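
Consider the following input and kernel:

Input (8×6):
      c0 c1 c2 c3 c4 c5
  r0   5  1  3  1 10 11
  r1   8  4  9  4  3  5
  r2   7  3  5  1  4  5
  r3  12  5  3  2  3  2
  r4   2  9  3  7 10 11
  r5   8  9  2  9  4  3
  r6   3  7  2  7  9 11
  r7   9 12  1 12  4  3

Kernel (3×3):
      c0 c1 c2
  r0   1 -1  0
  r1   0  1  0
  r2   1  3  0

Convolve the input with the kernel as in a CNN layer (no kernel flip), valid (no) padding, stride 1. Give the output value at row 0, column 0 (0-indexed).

The receptive field on the input at this output position is [5 1 3 / 8 4 9 / 7 3 5]. Elementwise product with the kernel and sum: 5·1 + 1·-1 + 4·1 + 7·1 + 3·3.

24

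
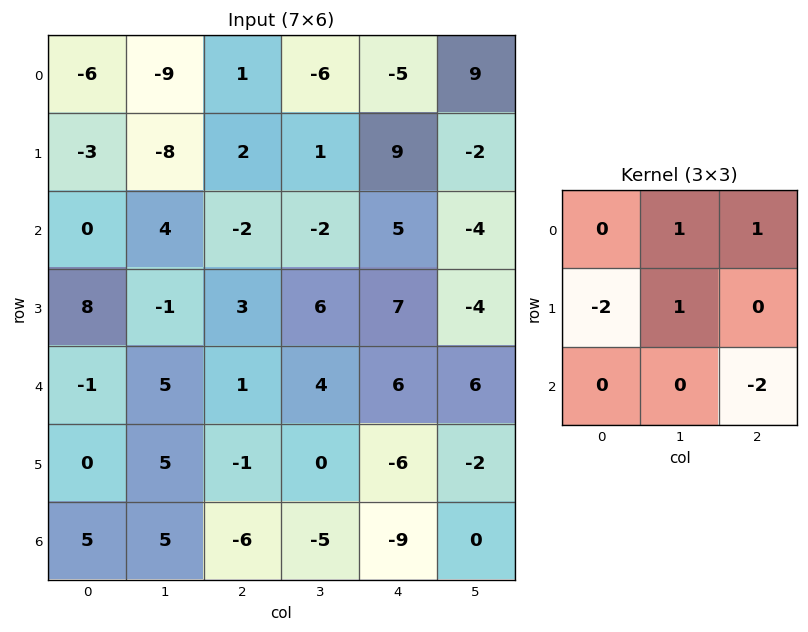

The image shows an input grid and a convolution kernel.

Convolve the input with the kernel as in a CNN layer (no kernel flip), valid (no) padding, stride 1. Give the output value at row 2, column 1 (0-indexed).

The receptive field on the input at this output position is [4 -2 -2 / -1 3 6 / 5 1 4]. Elementwise product with the kernel and sum: -2·1 + -2·1 + -1·-2 + 3·1 + 4·-2.

-7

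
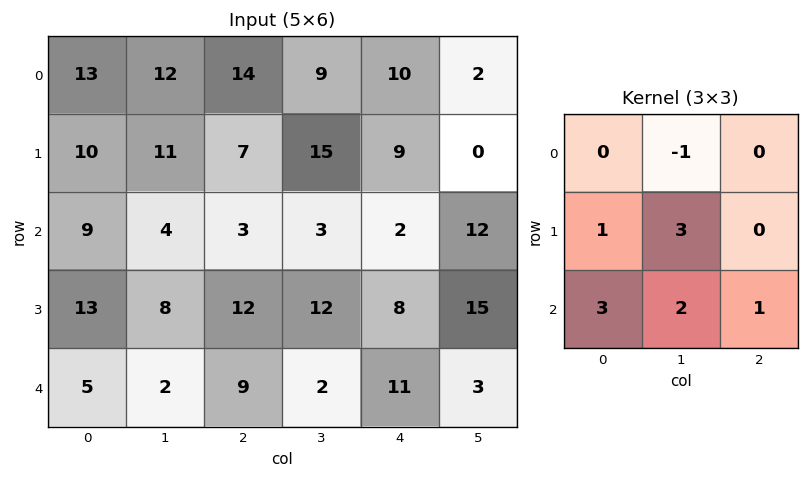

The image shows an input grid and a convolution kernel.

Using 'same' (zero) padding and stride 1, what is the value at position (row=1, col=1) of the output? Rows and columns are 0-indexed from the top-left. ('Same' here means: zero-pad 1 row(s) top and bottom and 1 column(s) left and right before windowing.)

69

The receptive field on the zero-padded input at this output position is [13 12 14 / 10 11 7 / 9 4 3]. Elementwise product with the kernel and sum: 12·-1 + 10·1 + 11·3 + 9·3 + 4·2 + 3·1.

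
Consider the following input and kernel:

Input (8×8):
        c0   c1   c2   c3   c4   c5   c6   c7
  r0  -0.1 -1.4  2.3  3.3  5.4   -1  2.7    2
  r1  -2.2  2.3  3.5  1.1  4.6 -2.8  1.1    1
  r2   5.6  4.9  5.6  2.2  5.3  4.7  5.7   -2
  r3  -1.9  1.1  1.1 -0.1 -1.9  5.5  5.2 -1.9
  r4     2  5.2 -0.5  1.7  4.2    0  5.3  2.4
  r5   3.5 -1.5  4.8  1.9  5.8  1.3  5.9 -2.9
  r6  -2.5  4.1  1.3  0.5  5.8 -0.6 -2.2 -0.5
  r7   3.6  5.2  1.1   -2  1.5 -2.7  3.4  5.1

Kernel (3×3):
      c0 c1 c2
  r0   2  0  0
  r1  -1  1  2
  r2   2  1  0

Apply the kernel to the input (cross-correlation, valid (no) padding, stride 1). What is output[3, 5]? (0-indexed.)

The receptive field on the input at this output position is [5.5 5.2 -1.9 / 0 5.3 2.4 / 1.3 5.9 -2.9]. Elementwise product with the kernel and sum: 5.5·2 + 0·-1 + 5.3·1 + 2.4·2 + 1.3·2 + 5.9·1.

29.6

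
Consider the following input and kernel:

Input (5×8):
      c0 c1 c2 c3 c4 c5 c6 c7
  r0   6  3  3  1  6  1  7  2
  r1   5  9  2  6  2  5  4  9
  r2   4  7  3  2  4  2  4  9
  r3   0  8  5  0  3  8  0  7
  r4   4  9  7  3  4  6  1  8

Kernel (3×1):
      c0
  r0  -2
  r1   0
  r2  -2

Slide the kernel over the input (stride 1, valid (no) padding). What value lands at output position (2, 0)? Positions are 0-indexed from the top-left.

-16

The receptive field on the input at this output position is [4 / 0 / 4]. Elementwise product with the kernel and sum: 4·-2 + 4·-2.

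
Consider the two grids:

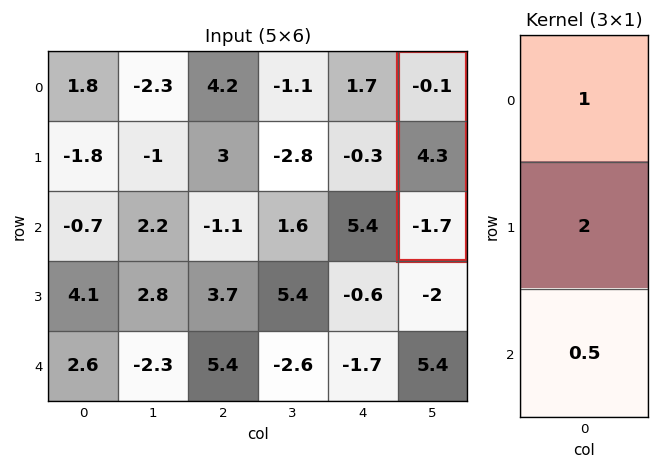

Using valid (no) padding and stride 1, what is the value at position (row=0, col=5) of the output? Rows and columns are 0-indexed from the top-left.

7.65

The receptive field on the input at this output position is [-0.1 / 4.3 / -1.7]. Elementwise product with the kernel and sum: -0.1·1 + 4.3·2 + -1.7·0.5.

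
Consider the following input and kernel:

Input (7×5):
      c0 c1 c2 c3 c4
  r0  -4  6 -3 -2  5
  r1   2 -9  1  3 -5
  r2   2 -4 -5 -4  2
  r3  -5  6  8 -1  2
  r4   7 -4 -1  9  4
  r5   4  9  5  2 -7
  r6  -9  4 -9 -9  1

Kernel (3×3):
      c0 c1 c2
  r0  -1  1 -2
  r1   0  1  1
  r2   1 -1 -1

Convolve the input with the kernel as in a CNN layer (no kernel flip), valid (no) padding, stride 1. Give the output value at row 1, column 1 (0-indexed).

-6

The receptive field on the input at this output position is [-9 1 3 / -4 -5 -4 / 6 8 -1]. Elementwise product with the kernel and sum: -9·-1 + 1·1 + 3·-2 + -5·1 + -4·1 + 6·1 + 8·-1 + -1·-1.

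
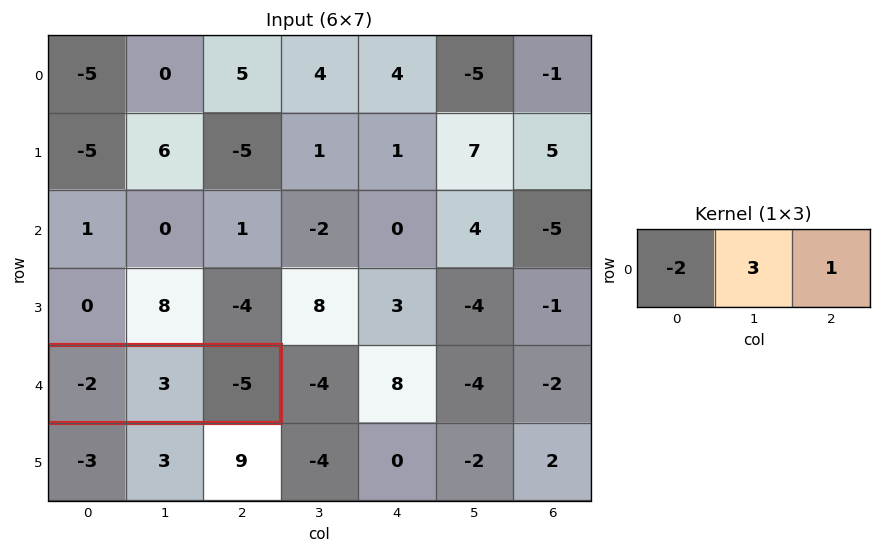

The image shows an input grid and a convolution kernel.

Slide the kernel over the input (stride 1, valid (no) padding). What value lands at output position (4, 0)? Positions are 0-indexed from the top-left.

The receptive field on the input at this output position is [-2 3 -5]. Elementwise product with the kernel and sum: -2·-2 + 3·3 + -5·1.

8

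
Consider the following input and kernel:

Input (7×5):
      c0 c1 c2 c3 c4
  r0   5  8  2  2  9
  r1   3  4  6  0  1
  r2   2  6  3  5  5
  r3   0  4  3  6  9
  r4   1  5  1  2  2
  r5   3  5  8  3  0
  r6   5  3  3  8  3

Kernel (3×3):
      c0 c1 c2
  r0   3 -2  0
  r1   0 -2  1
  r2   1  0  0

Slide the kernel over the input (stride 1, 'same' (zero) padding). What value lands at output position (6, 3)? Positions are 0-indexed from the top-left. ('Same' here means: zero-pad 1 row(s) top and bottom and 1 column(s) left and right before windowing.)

The receptive field on the zero-padded input at this output position is [8 3 0 / 3 8 3 / 0 0 0]. Elementwise product with the kernel and sum: 8·3 + 3·-2 + 8·-2 + 3·1 + 0·1.

5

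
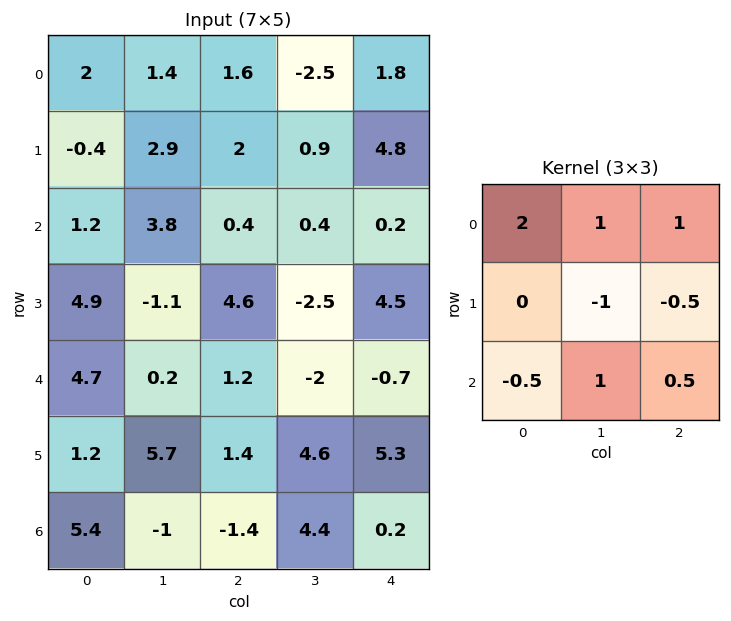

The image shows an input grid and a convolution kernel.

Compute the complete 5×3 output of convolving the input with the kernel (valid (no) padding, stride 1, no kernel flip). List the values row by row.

6.5 -1.85 -0.5
-1.15 12 6.65
3.85 5.15 -1.3
18.3 0.55 20.1
-0 -2.8 -2.35

Output[0,0]: The receptive field on the input at this output position is [2 1.4 1.6 / -0.4 2.9 2 / 1.2 3.8 0.4]. Elementwise product with the kernel and sum: 2·2 + 1.4·1 + 1.6·1 + 2.9·-1 + 2·-0.5 + 1.2·-0.5 + 3.8·1 + 0.4·0.5.
Output[0,1]: The receptive field on the input at this output position is [1.4 1.6 -2.5 / 2.9 2 0.9 / 3.8 0.4 0.4]. Elementwise product with the kernel and sum: 1.4·2 + 1.6·1 + -2.5·1 + 2·-1 + 0.9·-0.5 + 3.8·-0.5 + 0.4·1 + 0.4·0.5.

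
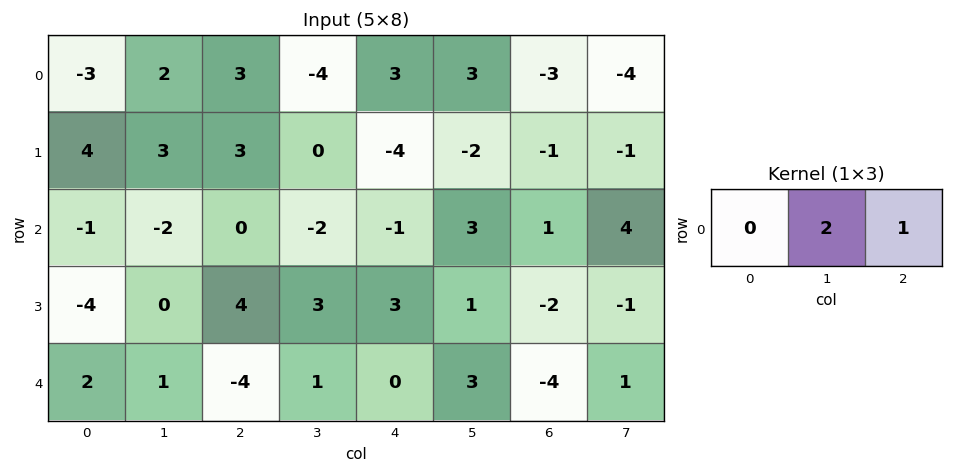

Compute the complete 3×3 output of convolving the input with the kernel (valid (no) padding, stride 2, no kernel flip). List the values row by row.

Output[0,0]: The receptive field on the input at this output position is [-3 2 3]. Elementwise product with the kernel and sum: 2·2 + 3·1.

7 -5 3
-4 -5 7
-2 2 2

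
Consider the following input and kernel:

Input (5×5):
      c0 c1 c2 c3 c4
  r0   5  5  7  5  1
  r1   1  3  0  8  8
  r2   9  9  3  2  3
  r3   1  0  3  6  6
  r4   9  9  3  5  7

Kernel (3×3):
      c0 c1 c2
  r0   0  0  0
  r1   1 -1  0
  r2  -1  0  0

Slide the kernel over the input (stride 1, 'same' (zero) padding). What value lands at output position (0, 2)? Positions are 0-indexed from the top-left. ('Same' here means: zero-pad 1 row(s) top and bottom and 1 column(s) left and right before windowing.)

-5

The receptive field on the zero-padded input at this output position is [0 0 0 / 5 7 5 / 3 0 8]. Elementwise product with the kernel and sum: 5·1 + 7·-1 + 3·-1.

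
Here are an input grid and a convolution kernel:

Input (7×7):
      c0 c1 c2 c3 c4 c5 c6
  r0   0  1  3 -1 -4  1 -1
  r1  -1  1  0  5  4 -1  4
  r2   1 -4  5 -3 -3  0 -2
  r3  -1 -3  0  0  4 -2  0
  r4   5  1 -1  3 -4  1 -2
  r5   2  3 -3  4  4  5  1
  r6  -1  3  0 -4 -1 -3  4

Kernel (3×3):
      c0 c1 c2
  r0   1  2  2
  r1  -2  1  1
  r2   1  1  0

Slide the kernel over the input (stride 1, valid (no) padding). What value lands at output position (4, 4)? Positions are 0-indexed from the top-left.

-12

The receptive field on the input at this output position is [-4 1 -2 / 4 5 1 / -1 -3 4]. Elementwise product with the kernel and sum: -4·1 + 1·2 + -2·2 + 4·-2 + 5·1 + 1·1 + -1·1 + -3·1.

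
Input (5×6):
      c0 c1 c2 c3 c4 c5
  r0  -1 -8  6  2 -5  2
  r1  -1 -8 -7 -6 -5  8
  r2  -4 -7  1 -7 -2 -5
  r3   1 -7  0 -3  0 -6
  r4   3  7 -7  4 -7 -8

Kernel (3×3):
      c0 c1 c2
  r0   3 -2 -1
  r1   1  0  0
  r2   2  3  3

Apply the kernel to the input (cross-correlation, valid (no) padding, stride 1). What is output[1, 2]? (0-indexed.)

The receptive field on the input at this output position is [-7 -6 -5 / 1 -7 -2 / 0 -3 0]. Elementwise product with the kernel and sum: -7·3 + -6·-2 + -5·-1 + 1·1 + 0·2 + -3·3 + 0·3.

-12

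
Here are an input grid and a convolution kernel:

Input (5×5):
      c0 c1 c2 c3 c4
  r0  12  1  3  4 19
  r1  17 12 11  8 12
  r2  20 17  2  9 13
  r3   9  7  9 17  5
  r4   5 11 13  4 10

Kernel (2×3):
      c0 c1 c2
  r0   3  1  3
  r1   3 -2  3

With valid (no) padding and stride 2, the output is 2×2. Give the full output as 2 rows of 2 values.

Output[0,0]: The receptive field on the input at this output position is [12 1 3 / 17 12 11]. Elementwise product with the kernel and sum: 12·3 + 1·1 + 3·3 + 17·3 + 12·-2 + 11·3.
Output[0,1]: The receptive field on the input at this output position is [3 4 19 / 11 8 12]. Elementwise product with the kernel and sum: 3·3 + 4·1 + 19·3 + 11·3 + 8·-2 + 12·3.

106 123
123 62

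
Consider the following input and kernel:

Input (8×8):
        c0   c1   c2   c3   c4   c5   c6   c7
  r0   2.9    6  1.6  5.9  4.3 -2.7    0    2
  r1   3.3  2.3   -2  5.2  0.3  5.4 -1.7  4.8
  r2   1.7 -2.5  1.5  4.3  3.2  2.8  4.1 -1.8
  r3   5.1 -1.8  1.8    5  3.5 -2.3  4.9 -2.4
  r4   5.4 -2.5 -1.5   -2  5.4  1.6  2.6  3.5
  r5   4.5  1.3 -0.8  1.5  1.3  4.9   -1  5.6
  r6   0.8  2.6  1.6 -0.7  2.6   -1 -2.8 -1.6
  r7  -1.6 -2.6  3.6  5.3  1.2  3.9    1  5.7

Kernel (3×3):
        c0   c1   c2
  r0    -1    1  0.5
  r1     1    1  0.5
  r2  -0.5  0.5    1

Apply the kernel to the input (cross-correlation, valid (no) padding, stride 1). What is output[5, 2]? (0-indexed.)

7.2

The receptive field on the input at this output position is [-0.8 1.5 1.3 / 1.6 -0.7 2.6 / 3.6 5.3 1.2]. Elementwise product with the kernel and sum: -0.8·-1 + 1.5·1 + 1.3·0.5 + 1.6·1 + -0.7·1 + 2.6·0.5 + 3.6·-0.5 + 5.3·0.5 + 1.2·1.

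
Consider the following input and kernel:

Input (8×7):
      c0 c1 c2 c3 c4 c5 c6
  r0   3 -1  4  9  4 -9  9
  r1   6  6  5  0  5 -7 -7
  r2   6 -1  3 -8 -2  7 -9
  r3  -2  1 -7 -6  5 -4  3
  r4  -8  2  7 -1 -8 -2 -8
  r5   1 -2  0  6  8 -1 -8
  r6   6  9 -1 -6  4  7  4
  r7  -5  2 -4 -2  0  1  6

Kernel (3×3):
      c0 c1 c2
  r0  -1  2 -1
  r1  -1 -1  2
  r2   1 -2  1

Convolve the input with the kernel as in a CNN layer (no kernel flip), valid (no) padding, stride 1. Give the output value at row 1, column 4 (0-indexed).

The receptive field on the input at this output position is [5 -7 -7 / -2 7 -9 / 5 -4 3]. Elementwise product with the kernel and sum: 5·-1 + -7·2 + -7·-1 + -2·-1 + 7·-1 + -9·2 + 5·1 + -4·-2 + 3·1.

-19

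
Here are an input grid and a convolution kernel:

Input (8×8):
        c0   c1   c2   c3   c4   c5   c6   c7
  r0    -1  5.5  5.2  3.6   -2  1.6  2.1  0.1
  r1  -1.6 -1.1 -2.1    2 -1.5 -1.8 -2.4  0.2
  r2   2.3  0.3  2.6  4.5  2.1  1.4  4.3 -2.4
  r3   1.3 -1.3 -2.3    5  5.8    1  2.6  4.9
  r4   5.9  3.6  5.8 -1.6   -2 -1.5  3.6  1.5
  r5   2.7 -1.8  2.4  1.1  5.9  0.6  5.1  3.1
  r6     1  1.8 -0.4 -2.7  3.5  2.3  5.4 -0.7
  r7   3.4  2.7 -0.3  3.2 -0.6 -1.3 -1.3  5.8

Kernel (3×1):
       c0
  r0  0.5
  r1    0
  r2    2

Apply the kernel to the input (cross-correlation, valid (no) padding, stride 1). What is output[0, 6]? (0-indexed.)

The receptive field on the input at this output position is [2.1 / -2.4 / 4.3]. Elementwise product with the kernel and sum: 2.1·0.5 + 4.3·2.

9.65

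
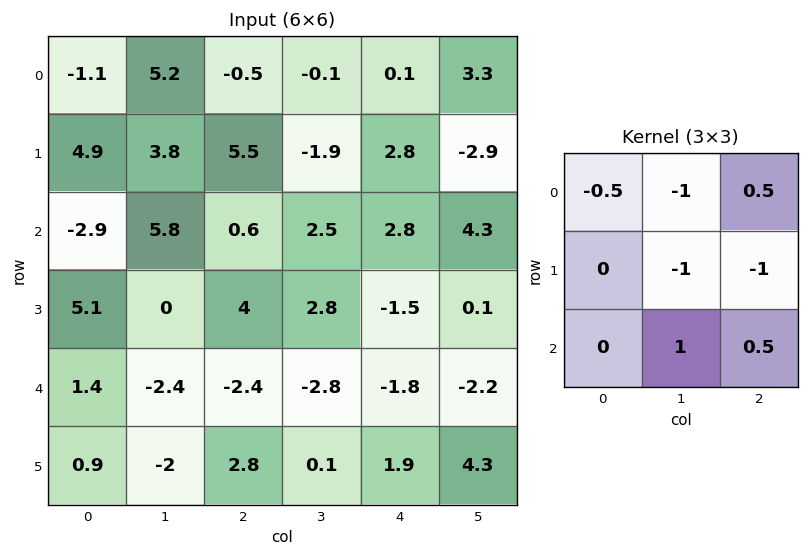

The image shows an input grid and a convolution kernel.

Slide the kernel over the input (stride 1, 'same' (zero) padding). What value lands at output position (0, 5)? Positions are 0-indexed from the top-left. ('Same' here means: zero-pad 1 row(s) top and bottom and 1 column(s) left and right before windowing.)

The receptive field on the zero-padded input at this output position is [0 0 0 / 0.1 3.3 0 / 2.8 -2.9 0]. Elementwise product with the kernel and sum: 0·-0.5 + 0·-1 + 0·0.5 + 3.3·-1 + 0·-1 + -2.9·1 + 0·0.5.

-6.2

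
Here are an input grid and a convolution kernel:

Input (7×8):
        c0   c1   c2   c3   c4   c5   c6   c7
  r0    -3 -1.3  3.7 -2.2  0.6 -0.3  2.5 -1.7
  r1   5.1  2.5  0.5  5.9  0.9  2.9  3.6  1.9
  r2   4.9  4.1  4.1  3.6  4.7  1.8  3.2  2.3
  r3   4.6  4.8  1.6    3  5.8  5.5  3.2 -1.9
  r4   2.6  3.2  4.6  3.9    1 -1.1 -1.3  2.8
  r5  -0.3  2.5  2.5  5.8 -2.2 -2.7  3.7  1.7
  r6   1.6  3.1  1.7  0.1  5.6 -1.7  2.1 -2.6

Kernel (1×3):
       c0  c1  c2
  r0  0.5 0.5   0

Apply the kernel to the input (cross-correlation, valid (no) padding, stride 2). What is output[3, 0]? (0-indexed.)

The receptive field on the input at this output position is [1.6 3.1 1.7]. Elementwise product with the kernel and sum: 1.6·0.5 + 3.1·0.5.

2.35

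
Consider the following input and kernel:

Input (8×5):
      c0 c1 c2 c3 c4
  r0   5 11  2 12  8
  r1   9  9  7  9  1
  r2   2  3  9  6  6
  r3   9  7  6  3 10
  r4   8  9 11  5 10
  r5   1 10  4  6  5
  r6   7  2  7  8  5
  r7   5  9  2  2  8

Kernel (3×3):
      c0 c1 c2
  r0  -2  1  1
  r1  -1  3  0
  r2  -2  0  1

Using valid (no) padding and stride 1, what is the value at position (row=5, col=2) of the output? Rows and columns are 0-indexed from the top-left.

The receptive field on the input at this output position is [4 6 5 / 7 8 5 / 2 2 8]. Elementwise product with the kernel and sum: 4·-2 + 6·1 + 5·1 + 7·-1 + 8·3 + 2·-2 + 8·1.

24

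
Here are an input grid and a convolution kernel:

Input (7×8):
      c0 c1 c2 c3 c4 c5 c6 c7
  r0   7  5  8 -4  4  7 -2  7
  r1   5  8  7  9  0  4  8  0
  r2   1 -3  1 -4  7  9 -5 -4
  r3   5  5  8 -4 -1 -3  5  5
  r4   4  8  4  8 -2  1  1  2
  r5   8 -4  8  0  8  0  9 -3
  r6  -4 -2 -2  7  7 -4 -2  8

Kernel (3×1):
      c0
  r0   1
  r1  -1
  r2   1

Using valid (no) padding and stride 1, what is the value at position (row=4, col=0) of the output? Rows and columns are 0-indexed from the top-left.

The receptive field on the input at this output position is [4 / 8 / -4]. Elementwise product with the kernel and sum: 4·1 + 8·-1 + -4·1.

-8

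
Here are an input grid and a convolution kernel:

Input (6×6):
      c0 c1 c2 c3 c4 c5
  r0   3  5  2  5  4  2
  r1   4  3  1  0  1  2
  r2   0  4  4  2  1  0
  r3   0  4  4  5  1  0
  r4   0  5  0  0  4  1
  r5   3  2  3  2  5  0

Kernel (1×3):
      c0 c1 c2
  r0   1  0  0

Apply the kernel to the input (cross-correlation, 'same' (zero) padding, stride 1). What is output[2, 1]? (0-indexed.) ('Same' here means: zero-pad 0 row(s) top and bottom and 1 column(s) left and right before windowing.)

0

The receptive field on the zero-padded input at this output position is [0 4 4]. Elementwise product with the kernel and sum: 0·1.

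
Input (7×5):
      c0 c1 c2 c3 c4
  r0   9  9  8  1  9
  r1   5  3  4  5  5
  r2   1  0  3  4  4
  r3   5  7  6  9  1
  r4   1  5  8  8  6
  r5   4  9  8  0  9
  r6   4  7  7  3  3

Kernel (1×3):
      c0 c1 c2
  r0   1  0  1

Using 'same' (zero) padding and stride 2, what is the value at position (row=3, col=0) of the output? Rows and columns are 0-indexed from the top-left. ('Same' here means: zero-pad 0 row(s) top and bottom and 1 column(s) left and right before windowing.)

7

The receptive field on the zero-padded input at this output position is [0 4 7]. Elementwise product with the kernel and sum: 0·1 + 7·1.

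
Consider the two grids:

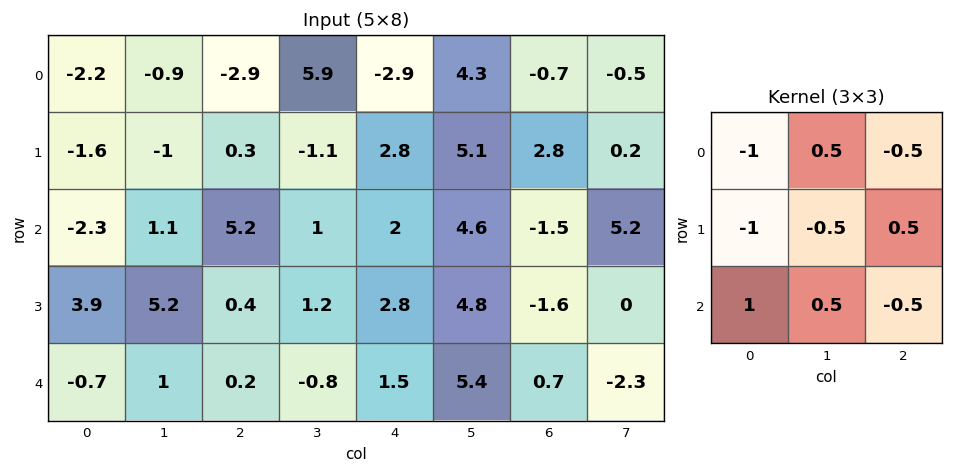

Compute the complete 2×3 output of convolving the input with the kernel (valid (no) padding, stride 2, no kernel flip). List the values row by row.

Output[0,0]: The receptive field on the input at this output position is [-2.2 -0.9 -2.9 / -1.6 -1 0.3 / -2.3 1.1 5.2]. Elementwise product with the kernel and sum: -2.2·-1 + -0.9·0.5 + -2.9·-0.5 + -1.6·-1 + -1·-0.5 + 0.3·0.5 + -2.3·1 + 1.1·0.5 + 5.2·-0.5.
Output[0,1]: The receptive field on the input at this output position is [-2.9 5.9 -2.9 / 0.3 -1.1 2.8 / 5.2 1 2]. Elementwise product with the kernel and sum: -2.9·-1 + 5.9·0.5 + -2.9·-0.5 + 0.3·-1 + -1.1·-0.5 + 2.8·0.5 + 5.2·1 + 1·0.5 + 2·-0.5.

1.1 13.65 6.5
-6.35 -6.25 -1.1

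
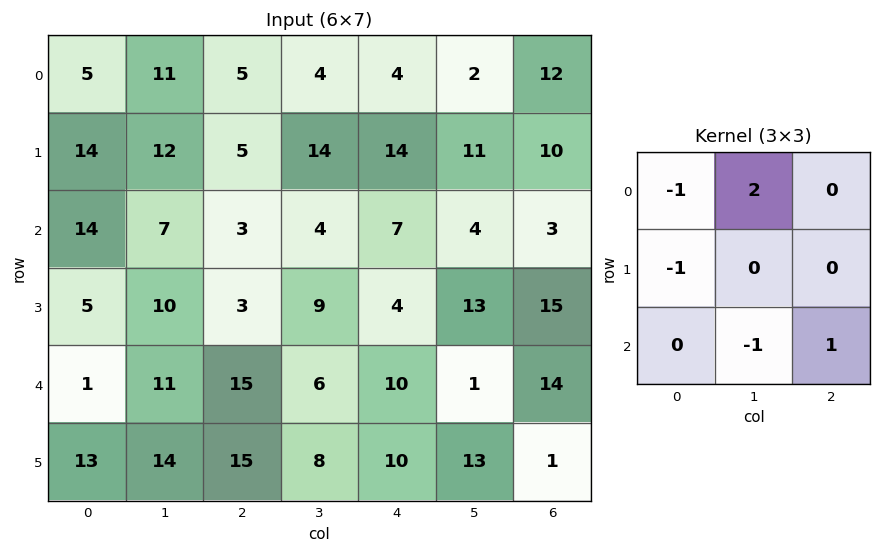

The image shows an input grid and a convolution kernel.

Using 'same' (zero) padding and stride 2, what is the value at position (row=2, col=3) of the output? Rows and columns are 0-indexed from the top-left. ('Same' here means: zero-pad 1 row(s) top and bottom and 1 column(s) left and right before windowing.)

The receptive field on the zero-padded input at this output position is [13 15 0 / 1 14 0 / 13 1 0]. Elementwise product with the kernel and sum: 13·-1 + 15·2 + 1·-1 + 1·-1 + 0·1.

15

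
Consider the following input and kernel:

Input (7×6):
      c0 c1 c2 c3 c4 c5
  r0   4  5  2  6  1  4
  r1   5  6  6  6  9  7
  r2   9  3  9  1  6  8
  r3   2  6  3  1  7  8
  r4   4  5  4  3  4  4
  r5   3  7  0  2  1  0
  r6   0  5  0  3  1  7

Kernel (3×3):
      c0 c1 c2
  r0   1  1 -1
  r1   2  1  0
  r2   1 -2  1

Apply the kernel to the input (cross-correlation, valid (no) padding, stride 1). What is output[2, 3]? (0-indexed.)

7

The receptive field on the input at this output position is [1 6 8 / 1 7 8 / 3 4 4]. Elementwise product with the kernel and sum: 1·1 + 6·1 + 8·-1 + 1·2 + 7·1 + 3·1 + 4·-2 + 4·1.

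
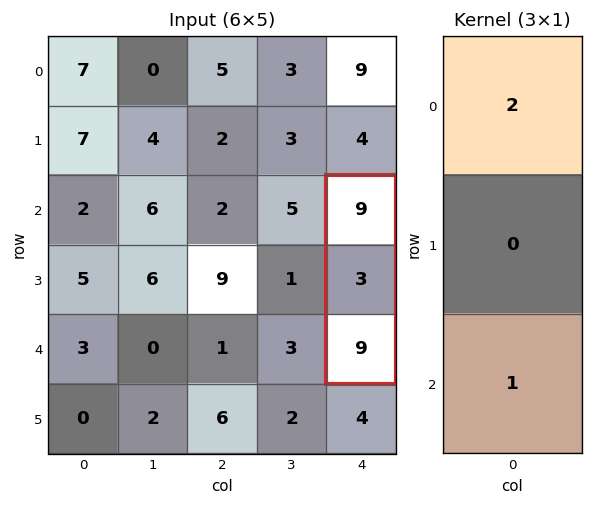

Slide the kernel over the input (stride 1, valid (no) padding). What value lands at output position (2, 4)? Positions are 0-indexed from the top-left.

The receptive field on the input at this output position is [9 / 3 / 9]. Elementwise product with the kernel and sum: 9·2 + 9·1.

27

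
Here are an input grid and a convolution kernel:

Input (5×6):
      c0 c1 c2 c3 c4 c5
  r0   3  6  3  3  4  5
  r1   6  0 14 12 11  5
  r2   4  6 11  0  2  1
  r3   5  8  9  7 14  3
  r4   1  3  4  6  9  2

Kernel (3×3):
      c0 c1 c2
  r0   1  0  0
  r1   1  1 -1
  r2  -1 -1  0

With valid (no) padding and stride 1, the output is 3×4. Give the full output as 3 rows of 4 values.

Output[0,0]: The receptive field on the input at this output position is [3 6 3 / 6 0 14 / 4 6 11]. Elementwise product with the kernel and sum: 3·1 + 6·1 + 0·1 + 14·-1 + 4·-1 + 6·-1.
Output[0,1]: The receptive field on the input at this output position is [6 3 3 / 0 14 12 / 6 11 0]. Elementwise product with the kernel and sum: 6·1 + 0·1 + 14·1 + 12·-1 + 6·-1 + 11·-1.

-15 -9 7 19
-8 0 7 -8
4 9 3 3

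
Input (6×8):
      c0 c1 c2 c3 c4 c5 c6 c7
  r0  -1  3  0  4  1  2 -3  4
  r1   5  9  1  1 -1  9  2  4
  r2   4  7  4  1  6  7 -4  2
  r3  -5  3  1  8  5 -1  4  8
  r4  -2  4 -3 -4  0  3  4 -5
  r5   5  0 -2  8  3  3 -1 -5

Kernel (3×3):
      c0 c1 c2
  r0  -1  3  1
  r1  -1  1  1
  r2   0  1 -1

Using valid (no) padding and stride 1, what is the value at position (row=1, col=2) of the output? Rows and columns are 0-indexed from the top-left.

The receptive field on the input at this output position is [1 1 -1 / 4 1 6 / 1 8 5]. Elementwise product with the kernel and sum: 1·-1 + 1·3 + -1·1 + 4·-1 + 1·1 + 6·1 + 8·1 + 5·-1.

7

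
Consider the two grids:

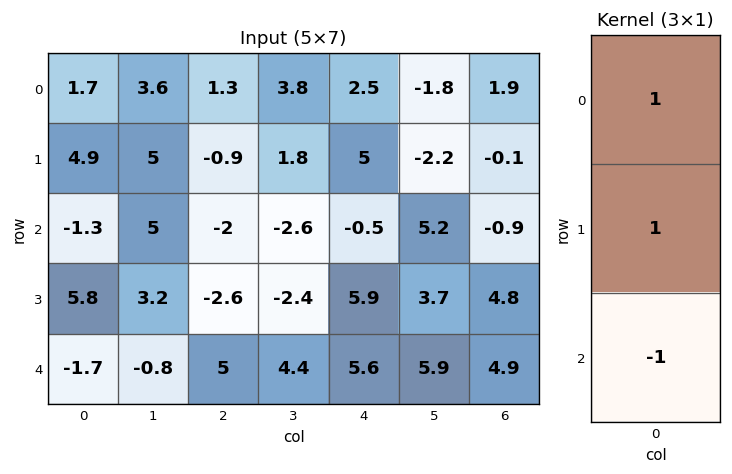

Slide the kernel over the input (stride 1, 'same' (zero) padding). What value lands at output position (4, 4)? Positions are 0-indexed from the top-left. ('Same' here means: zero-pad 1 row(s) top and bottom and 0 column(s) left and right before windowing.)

11.5

The receptive field on the zero-padded input at this output position is [5.9 / 5.6 / 0]. Elementwise product with the kernel and sum: 5.9·1 + 5.6·1 + 0·-1.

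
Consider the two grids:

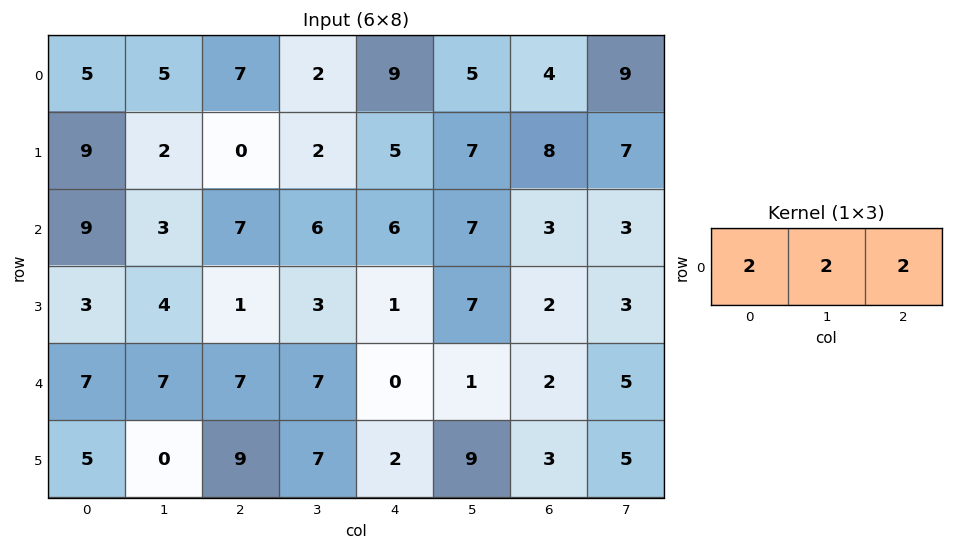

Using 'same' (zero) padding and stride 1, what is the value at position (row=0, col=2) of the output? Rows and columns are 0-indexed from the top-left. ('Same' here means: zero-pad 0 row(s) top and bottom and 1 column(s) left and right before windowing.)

The receptive field on the zero-padded input at this output position is [5 7 2]. Elementwise product with the kernel and sum: 5·2 + 7·2 + 2·2.

28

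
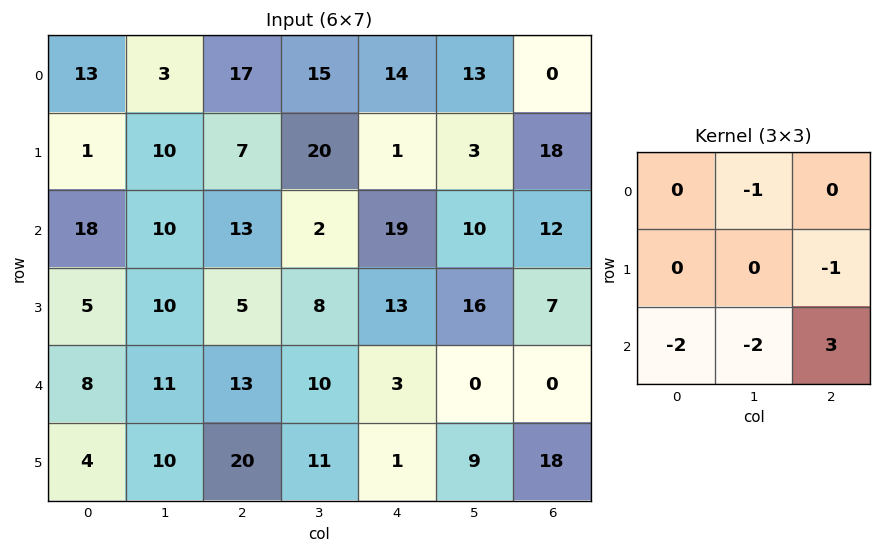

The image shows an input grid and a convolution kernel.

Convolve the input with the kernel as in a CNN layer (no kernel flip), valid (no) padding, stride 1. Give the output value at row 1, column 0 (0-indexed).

-38

The receptive field on the input at this output position is [1 10 7 / 18 10 13 / 5 10 5]. Elementwise product with the kernel and sum: 10·-1 + 13·-1 + 5·-2 + 10·-2 + 5·3.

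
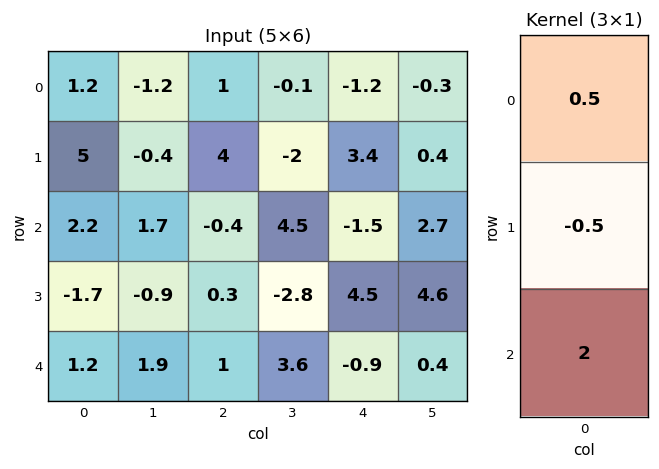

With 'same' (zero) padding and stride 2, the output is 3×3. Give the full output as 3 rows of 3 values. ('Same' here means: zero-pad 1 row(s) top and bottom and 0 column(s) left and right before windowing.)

Output[0,0]: The receptive field on the zero-padded input at this output position is [0 / 1.2 / 5]. Elementwise product with the kernel and sum: 0·0.5 + 1.2·-0.5 + 5·2.
Output[0,1]: The receptive field on the zero-padded input at this output position is [0 / 1 / 4]. Elementwise product with the kernel and sum: 0·0.5 + 1·-0.5 + 4·2.

9.4 7.5 7.4
-2 2.8 11.45
-1.45 -0.35 2.7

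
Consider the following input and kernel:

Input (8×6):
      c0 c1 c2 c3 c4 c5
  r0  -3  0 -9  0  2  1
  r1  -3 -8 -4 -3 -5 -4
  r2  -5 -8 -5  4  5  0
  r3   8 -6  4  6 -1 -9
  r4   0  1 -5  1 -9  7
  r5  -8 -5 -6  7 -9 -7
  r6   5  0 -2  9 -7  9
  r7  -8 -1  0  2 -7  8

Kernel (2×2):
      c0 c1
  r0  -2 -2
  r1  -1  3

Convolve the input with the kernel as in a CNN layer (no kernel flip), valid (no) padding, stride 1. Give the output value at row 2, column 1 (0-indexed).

The receptive field on the input at this output position is [-8 -5 / -6 4]. Elementwise product with the kernel and sum: -8·-2 + -5·-2 + -6·-1 + 4·3.

44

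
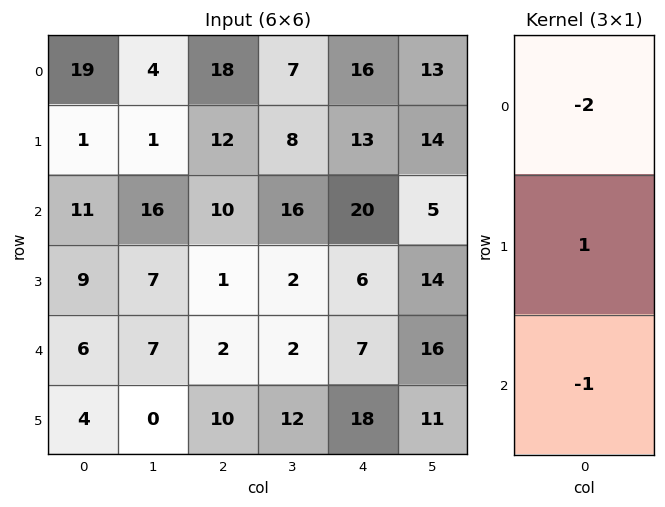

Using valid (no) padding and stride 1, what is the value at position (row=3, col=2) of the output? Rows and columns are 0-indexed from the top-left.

The receptive field on the input at this output position is [1 / 2 / 10]. Elementwise product with the kernel and sum: 1·-2 + 2·1 + 10·-1.

-10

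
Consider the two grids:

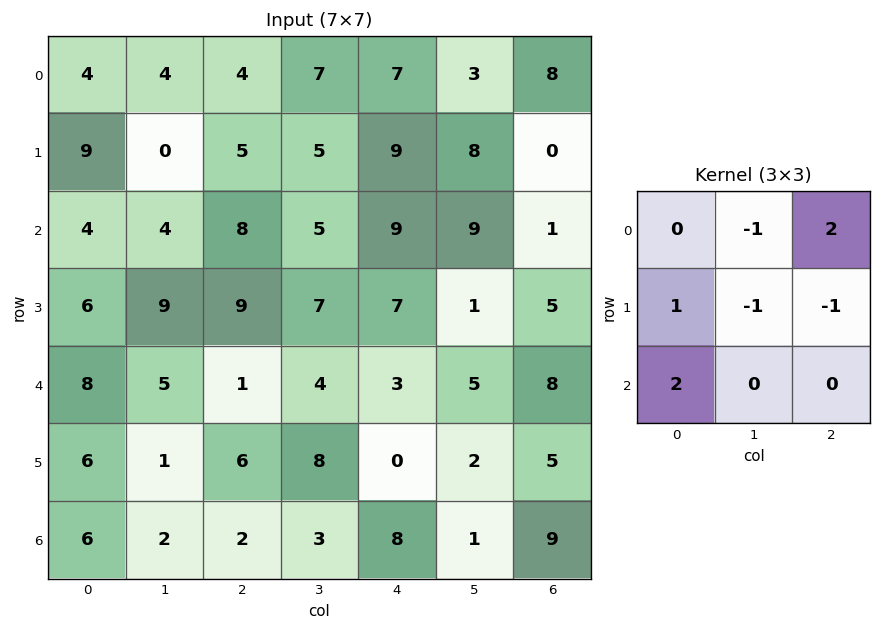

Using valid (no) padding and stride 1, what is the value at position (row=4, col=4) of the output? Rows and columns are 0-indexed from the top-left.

The receptive field on the input at this output position is [3 5 8 / 0 2 5 / 8 1 9]. Elementwise product with the kernel and sum: 5·-1 + 8·2 + 0·1 + 2·-1 + 5·-1 + 8·2.

20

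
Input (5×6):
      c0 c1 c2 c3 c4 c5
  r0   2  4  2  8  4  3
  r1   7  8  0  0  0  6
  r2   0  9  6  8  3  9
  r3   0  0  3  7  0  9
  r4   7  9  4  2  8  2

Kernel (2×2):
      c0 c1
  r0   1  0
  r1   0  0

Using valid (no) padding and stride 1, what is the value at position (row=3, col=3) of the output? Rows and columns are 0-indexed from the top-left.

The receptive field on the input at this output position is [7 0 / 2 8]. Elementwise product with the kernel and sum: 7·1.

7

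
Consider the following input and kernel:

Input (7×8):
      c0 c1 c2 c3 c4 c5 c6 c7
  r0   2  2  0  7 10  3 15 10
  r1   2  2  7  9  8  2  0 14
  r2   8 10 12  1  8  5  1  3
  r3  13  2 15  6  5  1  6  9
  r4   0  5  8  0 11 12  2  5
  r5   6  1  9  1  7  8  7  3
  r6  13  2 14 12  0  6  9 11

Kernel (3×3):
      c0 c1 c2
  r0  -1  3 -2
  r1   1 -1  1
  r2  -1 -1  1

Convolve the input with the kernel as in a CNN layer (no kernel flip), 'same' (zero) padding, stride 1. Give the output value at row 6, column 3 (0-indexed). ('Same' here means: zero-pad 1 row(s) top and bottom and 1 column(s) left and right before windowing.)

-18

The receptive field on the zero-padded input at this output position is [9 1 7 / 14 12 0 / 0 0 0]. Elementwise product with the kernel and sum: 9·-1 + 1·3 + 7·-2 + 14·1 + 12·-1 + 0·1 + 0·-1 + 0·-1 + 0·1.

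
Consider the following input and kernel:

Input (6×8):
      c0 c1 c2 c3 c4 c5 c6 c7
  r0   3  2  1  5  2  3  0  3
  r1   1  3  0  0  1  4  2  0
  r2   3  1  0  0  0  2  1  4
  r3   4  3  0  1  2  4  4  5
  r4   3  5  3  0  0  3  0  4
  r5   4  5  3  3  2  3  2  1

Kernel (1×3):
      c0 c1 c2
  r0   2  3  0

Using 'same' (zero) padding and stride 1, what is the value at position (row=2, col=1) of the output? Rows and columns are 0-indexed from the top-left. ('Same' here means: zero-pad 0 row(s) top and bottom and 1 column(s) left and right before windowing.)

The receptive field on the zero-padded input at this output position is [3 1 0]. Elementwise product with the kernel and sum: 3·2 + 1·3.

9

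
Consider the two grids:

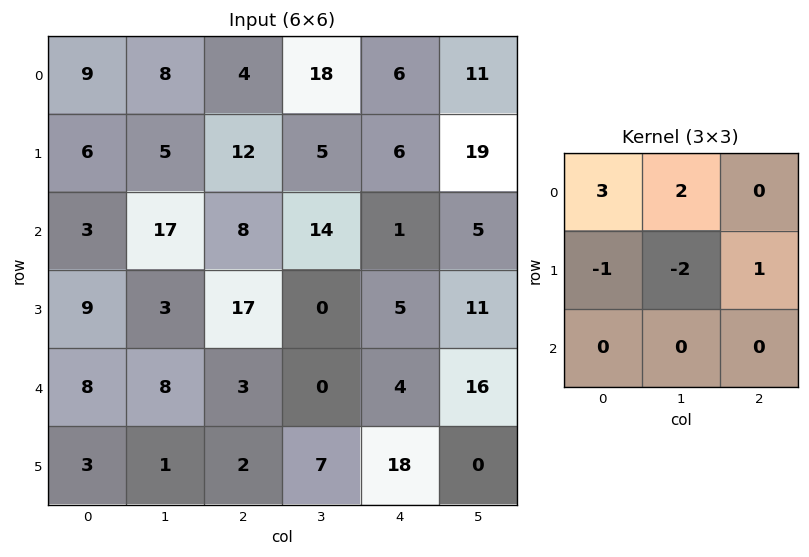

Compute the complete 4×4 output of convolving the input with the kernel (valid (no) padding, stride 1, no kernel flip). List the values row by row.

Output[0,0]: The receptive field on the input at this output position is [9 8 4 / 6 5 12 / 3 17 8]. Elementwise product with the kernel and sum: 9·3 + 8·2 + 6·-1 + 5·-2 + 12·1.
Output[0,1]: The receptive field on the input at this output position is [8 4 18 / 5 12 5 / 17 8 14]. Elementwise product with the kernel and sum: 8·3 + 4·2 + 5·-1 + 12·-2 + 5·1.

39 8 32 68
-1 20 11 16
45 30 40 45
12 29 52 18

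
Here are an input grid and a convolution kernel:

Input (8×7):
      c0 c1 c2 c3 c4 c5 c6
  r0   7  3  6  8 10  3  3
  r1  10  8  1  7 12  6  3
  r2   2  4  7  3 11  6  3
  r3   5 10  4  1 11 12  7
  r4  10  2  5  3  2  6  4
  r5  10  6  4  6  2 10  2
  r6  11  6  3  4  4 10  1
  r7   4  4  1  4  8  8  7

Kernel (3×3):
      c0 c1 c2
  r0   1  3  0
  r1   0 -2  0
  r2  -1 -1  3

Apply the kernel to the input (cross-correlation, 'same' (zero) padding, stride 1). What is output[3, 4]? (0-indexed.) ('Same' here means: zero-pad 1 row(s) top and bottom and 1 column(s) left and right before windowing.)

The receptive field on the zero-padded input at this output position is [3 11 6 / 1 11 12 / 3 2 6]. Elementwise product with the kernel and sum: 3·1 + 11·3 + 11·-2 + 3·-1 + 2·-1 + 6·3.

27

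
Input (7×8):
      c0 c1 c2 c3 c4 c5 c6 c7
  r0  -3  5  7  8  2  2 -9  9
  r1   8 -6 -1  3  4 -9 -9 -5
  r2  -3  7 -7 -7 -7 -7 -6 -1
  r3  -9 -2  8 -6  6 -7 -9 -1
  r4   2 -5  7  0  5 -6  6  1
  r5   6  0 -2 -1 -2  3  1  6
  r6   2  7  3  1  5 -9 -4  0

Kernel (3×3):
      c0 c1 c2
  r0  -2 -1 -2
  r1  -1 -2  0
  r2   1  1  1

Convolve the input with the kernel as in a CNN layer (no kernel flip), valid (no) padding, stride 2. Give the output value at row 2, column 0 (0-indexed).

The receptive field on the input at this output position is [2 -5 7 / 6 0 -2 / 2 7 3]. Elementwise product with the kernel and sum: 2·-2 + -5·-1 + 7·-2 + 6·-1 + 0·-2 + 2·1 + 7·1 + 3·1.

-7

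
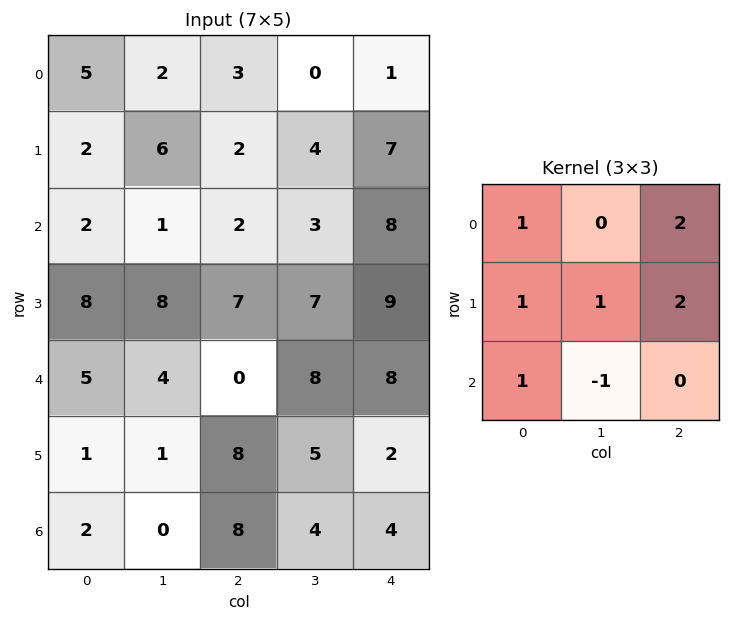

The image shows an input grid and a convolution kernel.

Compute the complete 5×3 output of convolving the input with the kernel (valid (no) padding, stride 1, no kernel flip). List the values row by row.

24 17 24
13 24 37
37 40 42
31 35 52
25 31 37

Output[0,0]: The receptive field on the input at this output position is [5 2 3 / 2 6 2 / 2 1 2]. Elementwise product with the kernel and sum: 5·1 + 3·2 + 2·1 + 6·1 + 2·2 + 2·1 + 1·-1.
Output[0,1]: The receptive field on the input at this output position is [2 3 0 / 6 2 4 / 1 2 3]. Elementwise product with the kernel and sum: 2·1 + 0·2 + 6·1 + 2·1 + 4·2 + 1·1 + 2·-1.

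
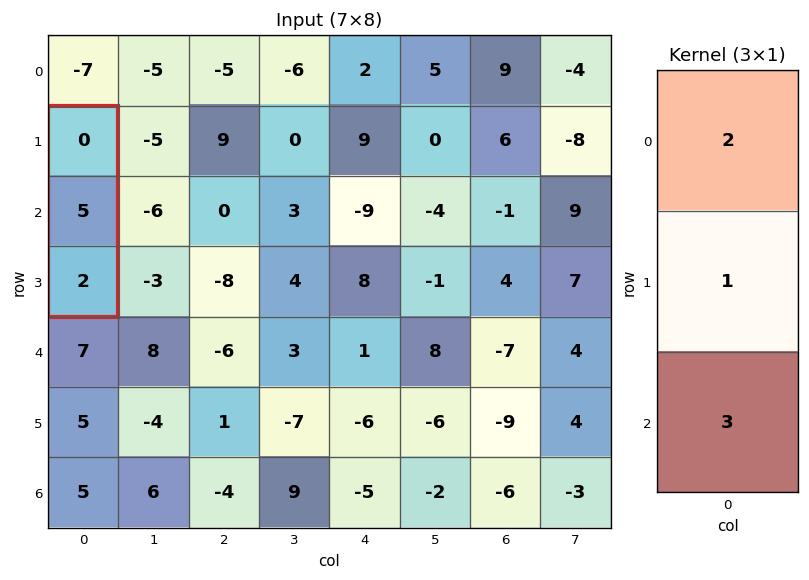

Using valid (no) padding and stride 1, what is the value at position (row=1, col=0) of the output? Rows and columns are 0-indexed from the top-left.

11

The receptive field on the input at this output position is [0 / 5 / 2]. Elementwise product with the kernel and sum: 0·2 + 5·1 + 2·3.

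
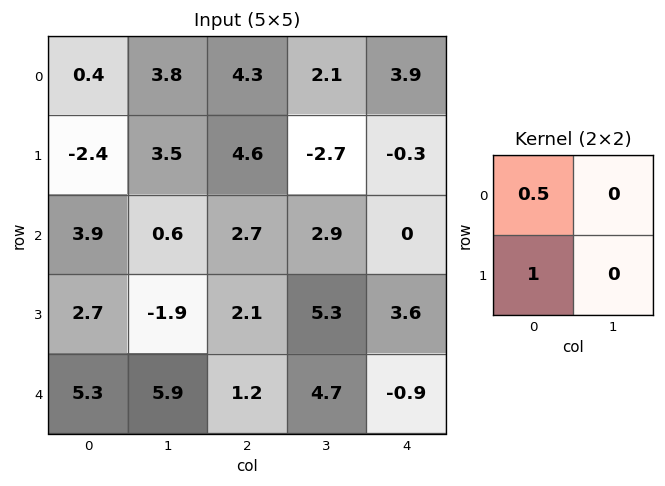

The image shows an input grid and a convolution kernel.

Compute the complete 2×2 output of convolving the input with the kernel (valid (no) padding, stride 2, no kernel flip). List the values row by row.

Output[0,0]: The receptive field on the input at this output position is [0.4 3.8 / -2.4 3.5]. Elementwise product with the kernel and sum: 0.4·0.5 + -2.4·1.

-2.2 6.75
4.65 3.45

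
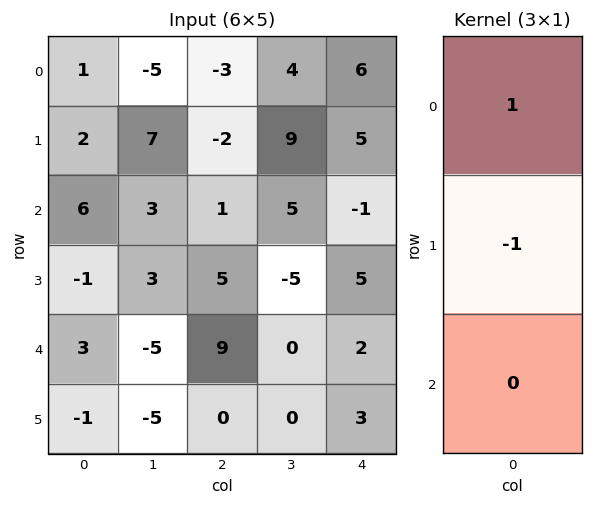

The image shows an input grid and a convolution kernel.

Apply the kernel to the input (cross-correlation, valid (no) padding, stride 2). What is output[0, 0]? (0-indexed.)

The receptive field on the input at this output position is [1 / 2 / 6]. Elementwise product with the kernel and sum: 1·1 + 2·-1.

-1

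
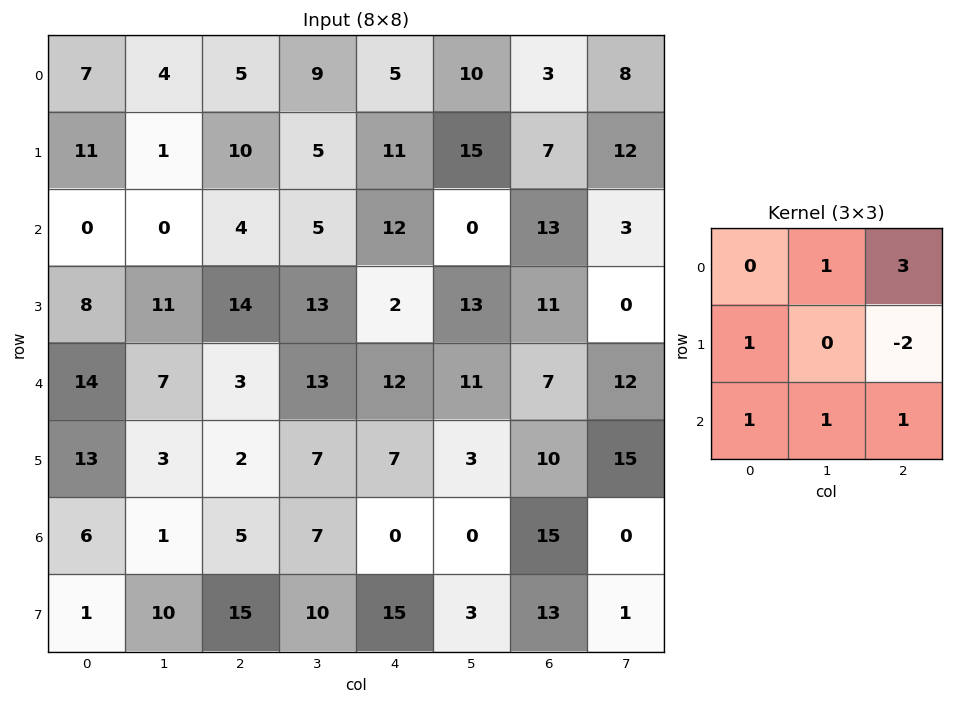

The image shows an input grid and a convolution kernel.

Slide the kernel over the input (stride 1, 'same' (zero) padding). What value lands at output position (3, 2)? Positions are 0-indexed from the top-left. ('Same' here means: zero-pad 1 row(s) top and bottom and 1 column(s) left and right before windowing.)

The receptive field on the zero-padded input at this output position is [0 4 5 / 11 14 13 / 7 3 13]. Elementwise product with the kernel and sum: 4·1 + 5·3 + 11·1 + 13·-2 + 7·1 + 3·1 + 13·1.

27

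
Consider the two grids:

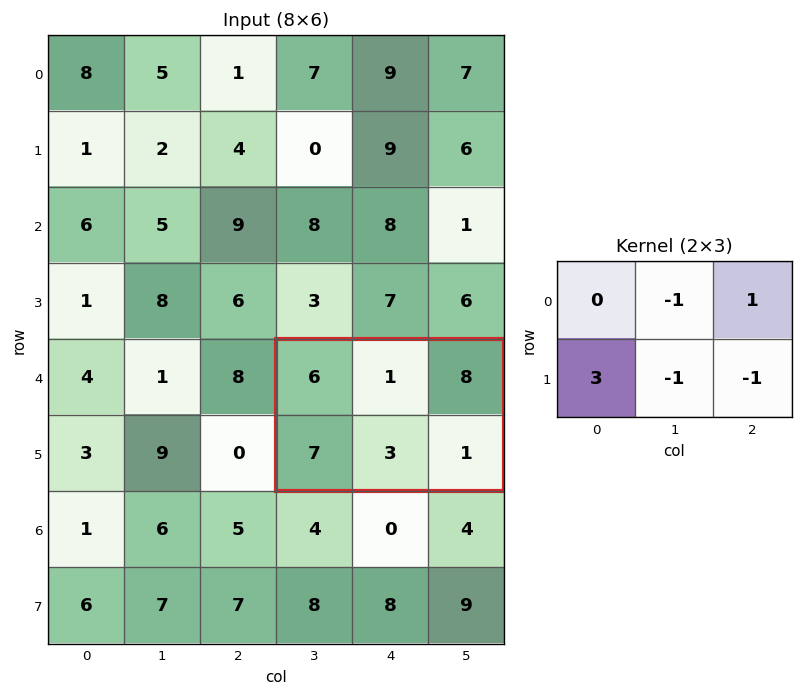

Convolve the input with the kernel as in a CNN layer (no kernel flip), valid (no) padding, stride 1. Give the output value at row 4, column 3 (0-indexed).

The receptive field on the input at this output position is [6 1 8 / 7 3 1]. Elementwise product with the kernel and sum: 1·-1 + 8·1 + 7·3 + 3·-1 + 1·-1.

24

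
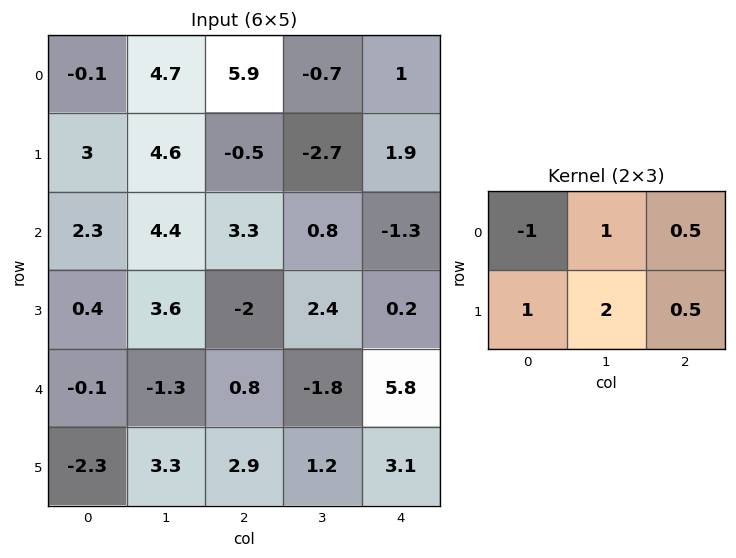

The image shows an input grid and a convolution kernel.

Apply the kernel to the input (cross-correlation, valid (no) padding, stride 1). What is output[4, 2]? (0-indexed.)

7.15

The receptive field on the input at this output position is [0.8 -1.8 5.8 / 2.9 1.2 3.1]. Elementwise product with the kernel and sum: 0.8·-1 + -1.8·1 + 5.8·0.5 + 2.9·1 + 1.2·2 + 3.1·0.5.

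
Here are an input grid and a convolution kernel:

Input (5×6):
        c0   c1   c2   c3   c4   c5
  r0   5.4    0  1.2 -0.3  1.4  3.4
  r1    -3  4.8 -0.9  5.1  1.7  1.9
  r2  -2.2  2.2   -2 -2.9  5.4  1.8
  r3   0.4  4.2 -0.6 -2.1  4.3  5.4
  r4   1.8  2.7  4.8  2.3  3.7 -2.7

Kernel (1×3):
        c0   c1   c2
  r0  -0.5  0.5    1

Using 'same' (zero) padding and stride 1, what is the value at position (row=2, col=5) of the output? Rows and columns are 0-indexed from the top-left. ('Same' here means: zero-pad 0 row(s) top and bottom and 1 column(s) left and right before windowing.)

The receptive field on the zero-padded input at this output position is [5.4 1.8 0]. Elementwise product with the kernel and sum: 5.4·-0.5 + 1.8·0.5 + 0·1.

-1.8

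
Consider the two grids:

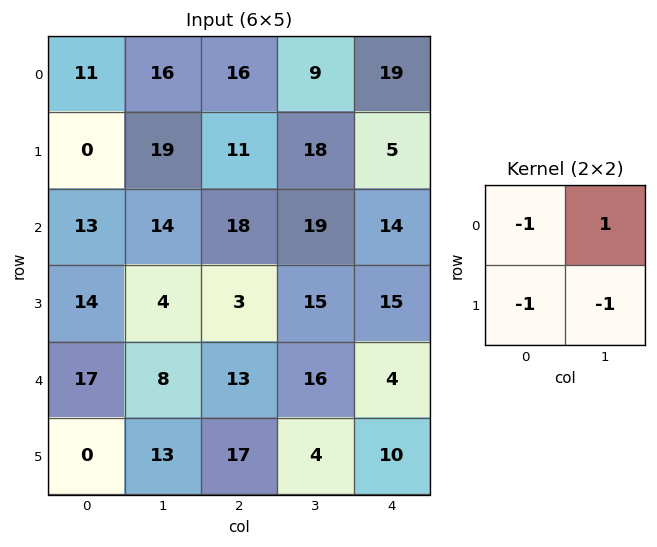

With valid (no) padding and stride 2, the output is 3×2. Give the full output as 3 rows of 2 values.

Output[0,0]: The receptive field on the input at this output position is [11 16 / 0 19]. Elementwise product with the kernel and sum: 11·-1 + 16·1 + 0·-1 + 19·-1.
Output[0,1]: The receptive field on the input at this output position is [16 9 / 11 18]. Elementwise product with the kernel and sum: 16·-1 + 9·1 + 11·-1 + 18·-1.

-14 -36
-17 -17
-22 -18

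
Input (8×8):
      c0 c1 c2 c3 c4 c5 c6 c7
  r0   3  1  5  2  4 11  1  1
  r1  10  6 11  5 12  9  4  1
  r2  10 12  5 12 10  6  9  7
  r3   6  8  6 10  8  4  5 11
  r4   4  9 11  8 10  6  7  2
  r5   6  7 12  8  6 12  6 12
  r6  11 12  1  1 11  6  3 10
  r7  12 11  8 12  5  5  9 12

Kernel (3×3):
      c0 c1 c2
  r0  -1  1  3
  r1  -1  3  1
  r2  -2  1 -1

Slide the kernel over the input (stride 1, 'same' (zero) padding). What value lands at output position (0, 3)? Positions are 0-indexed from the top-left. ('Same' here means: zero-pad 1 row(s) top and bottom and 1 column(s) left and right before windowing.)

-24

The receptive field on the zero-padded input at this output position is [0 0 0 / 5 2 4 / 11 5 12]. Elementwise product with the kernel and sum: 0·-1 + 0·1 + 0·3 + 5·-1 + 2·3 + 4·1 + 11·-2 + 5·1 + 12·-1.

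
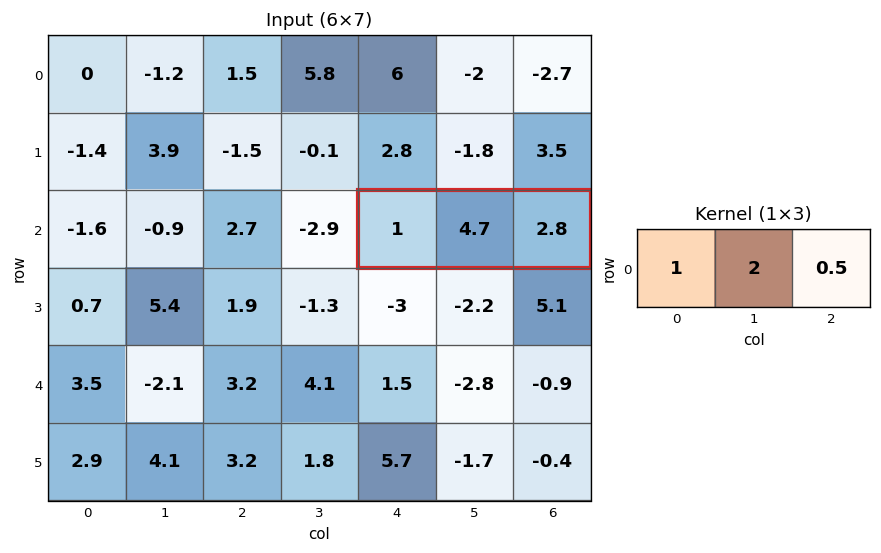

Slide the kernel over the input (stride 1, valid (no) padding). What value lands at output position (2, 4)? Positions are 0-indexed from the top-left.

The receptive field on the input at this output position is [1 4.7 2.8]. Elementwise product with the kernel and sum: 1·1 + 4.7·2 + 2.8·0.5.

11.8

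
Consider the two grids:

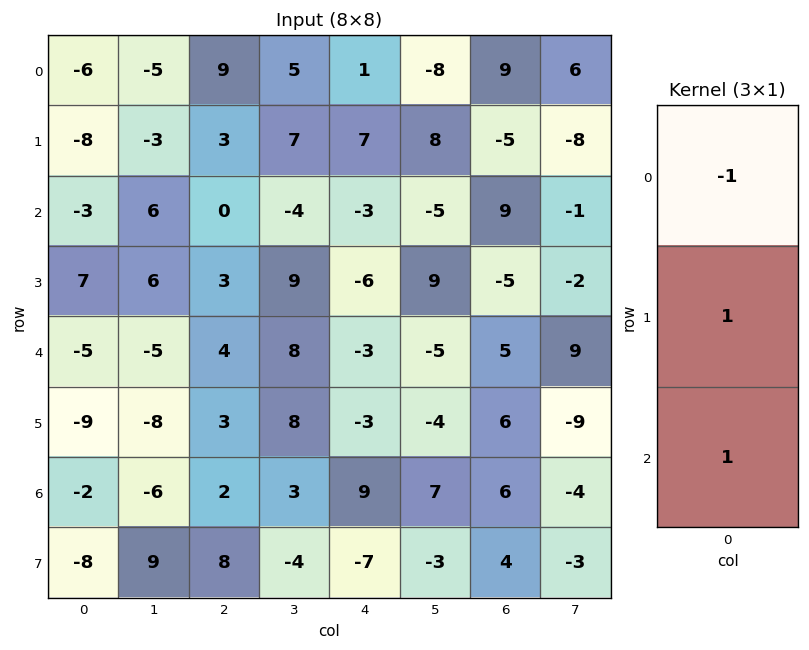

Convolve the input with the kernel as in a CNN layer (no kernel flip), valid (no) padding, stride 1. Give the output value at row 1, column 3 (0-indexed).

The receptive field on the input at this output position is [7 / -4 / 9]. Elementwise product with the kernel and sum: 7·-1 + -4·1 + 9·1.

-2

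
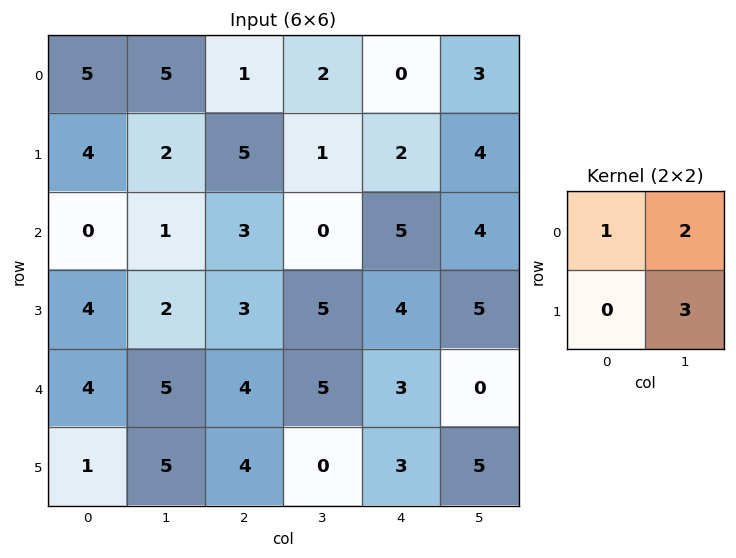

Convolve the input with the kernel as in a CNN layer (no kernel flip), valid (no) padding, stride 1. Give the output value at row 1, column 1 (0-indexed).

The receptive field on the input at this output position is [2 5 / 1 3]. Elementwise product with the kernel and sum: 2·1 + 5·2 + 3·3.

21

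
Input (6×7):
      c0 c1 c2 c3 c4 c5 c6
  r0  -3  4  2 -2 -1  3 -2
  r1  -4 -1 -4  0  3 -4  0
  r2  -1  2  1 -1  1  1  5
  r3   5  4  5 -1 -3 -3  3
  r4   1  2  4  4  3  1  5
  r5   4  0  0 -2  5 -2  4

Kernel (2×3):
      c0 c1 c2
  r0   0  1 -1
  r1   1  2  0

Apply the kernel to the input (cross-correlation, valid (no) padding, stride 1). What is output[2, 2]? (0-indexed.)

The receptive field on the input at this output position is [1 -1 1 / 5 -1 -3]. Elementwise product with the kernel and sum: -1·1 + 1·-1 + 5·1 + -1·2.

1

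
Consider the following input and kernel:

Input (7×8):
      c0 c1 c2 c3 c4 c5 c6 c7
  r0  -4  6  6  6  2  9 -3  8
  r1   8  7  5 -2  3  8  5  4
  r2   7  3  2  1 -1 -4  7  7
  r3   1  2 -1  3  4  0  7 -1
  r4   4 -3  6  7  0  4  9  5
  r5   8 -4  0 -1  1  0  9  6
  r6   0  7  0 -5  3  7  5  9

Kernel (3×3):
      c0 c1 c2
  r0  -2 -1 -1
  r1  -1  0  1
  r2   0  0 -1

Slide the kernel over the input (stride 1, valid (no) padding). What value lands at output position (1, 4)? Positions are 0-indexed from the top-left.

-18

The receptive field on the input at this output position is [3 8 5 / -1 -4 7 / 4 0 7]. Elementwise product with the kernel and sum: 3·-2 + 8·-1 + 5·-1 + -1·-1 + 7·1 + 7·-1.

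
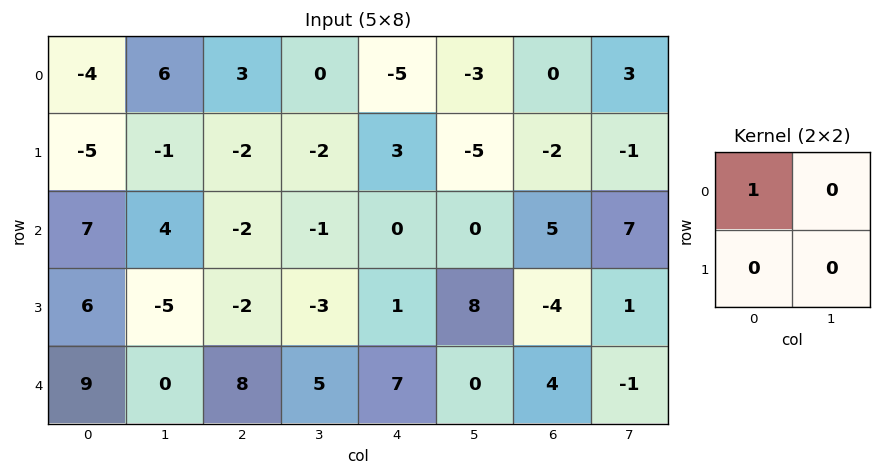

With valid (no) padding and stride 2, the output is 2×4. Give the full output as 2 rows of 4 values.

Output[0,0]: The receptive field on the input at this output position is [-4 6 / -5 -1]. Elementwise product with the kernel and sum: -4·1.

-4 3 -5 0
7 -2 0 5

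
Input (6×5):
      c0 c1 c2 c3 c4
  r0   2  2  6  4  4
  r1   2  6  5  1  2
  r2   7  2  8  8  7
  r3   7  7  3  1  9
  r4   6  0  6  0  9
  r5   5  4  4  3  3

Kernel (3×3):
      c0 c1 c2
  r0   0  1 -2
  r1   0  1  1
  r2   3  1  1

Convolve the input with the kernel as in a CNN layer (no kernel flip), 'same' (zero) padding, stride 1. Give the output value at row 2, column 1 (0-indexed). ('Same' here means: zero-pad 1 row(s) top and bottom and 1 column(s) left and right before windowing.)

37

The receptive field on the zero-padded input at this output position is [2 6 5 / 7 2 8 / 7 7 3]. Elementwise product with the kernel and sum: 6·1 + 5·-2 + 2·1 + 8·1 + 7·3 + 7·1 + 3·1.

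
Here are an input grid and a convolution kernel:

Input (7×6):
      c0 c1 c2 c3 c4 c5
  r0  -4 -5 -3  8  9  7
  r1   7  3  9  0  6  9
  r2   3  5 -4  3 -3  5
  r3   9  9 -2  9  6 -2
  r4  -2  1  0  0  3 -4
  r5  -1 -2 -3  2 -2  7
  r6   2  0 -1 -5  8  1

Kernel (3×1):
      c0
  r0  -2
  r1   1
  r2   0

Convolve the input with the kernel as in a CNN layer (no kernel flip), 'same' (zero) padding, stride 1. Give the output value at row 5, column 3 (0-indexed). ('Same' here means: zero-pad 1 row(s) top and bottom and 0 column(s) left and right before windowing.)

2

The receptive field on the zero-padded input at this output position is [0 / 2 / -5]. Elementwise product with the kernel and sum: 0·-2 + 2·1.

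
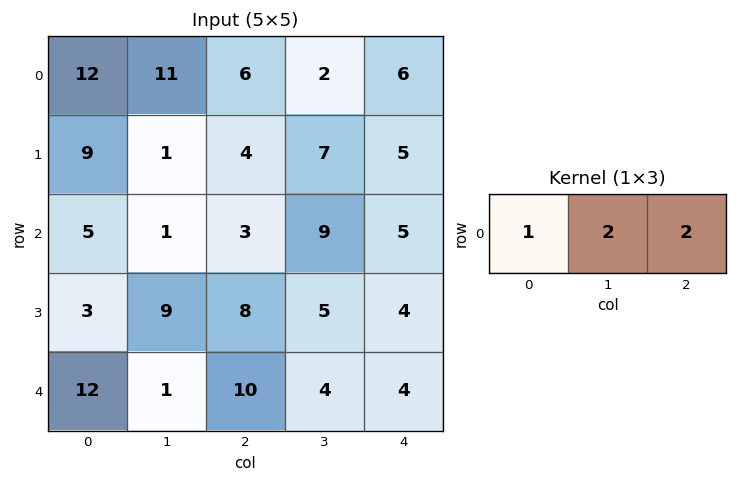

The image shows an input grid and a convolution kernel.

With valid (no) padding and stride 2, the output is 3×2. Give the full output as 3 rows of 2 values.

Output[0,0]: The receptive field on the input at this output position is [12 11 6]. Elementwise product with the kernel and sum: 12·1 + 11·2 + 6·2.
Output[0,1]: The receptive field on the input at this output position is [6 2 6]. Elementwise product with the kernel and sum: 6·1 + 2·2 + 6·2.

46 22
13 31
34 26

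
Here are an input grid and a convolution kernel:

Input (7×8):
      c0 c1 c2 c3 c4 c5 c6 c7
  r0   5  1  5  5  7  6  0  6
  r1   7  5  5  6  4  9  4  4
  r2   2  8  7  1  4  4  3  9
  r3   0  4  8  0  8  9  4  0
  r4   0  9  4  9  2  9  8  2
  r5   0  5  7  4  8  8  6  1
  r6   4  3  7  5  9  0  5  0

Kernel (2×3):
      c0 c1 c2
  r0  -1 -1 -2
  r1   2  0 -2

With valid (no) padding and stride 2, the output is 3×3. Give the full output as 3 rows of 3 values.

Output[0,0]: The receptive field on the input at this output position is [5 1 5 / 7 5 5]. Elementwise product with the kernel and sum: 5·-1 + 1·-1 + 5·-2 + 7·2 + 5·-2.
Output[0,1]: The receptive field on the input at this output position is [5 5 7 / 5 6 4]. Elementwise product with the kernel and sum: 5·-1 + 5·-1 + 7·-2 + 5·2 + 4·-2.

-12 -22 -13
-40 -16 -6
-31 -19 -23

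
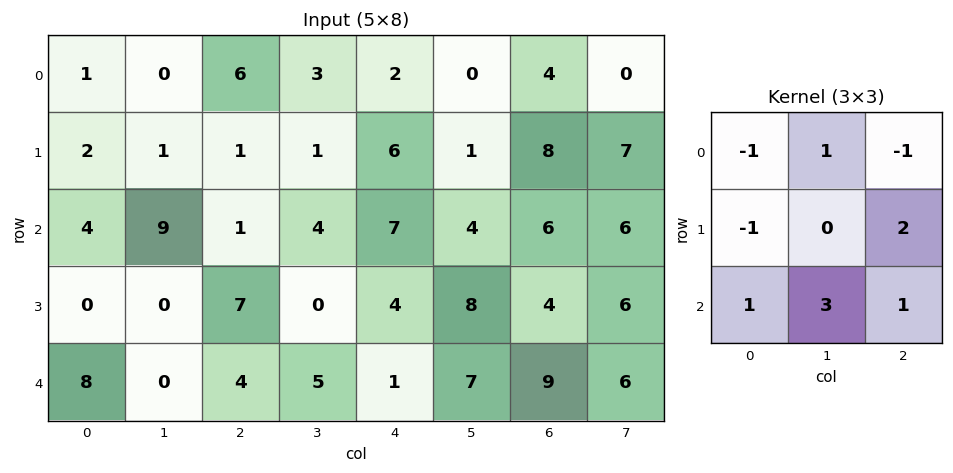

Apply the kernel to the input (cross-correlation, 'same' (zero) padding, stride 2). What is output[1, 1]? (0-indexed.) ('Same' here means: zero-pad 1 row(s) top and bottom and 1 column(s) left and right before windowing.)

19

The receptive field on the zero-padded input at this output position is [1 1 1 / 9 1 4 / 0 7 0]. Elementwise product with the kernel and sum: 1·-1 + 1·1 + 1·-1 + 9·-1 + 4·2 + 0·1 + 7·3 + 0·1.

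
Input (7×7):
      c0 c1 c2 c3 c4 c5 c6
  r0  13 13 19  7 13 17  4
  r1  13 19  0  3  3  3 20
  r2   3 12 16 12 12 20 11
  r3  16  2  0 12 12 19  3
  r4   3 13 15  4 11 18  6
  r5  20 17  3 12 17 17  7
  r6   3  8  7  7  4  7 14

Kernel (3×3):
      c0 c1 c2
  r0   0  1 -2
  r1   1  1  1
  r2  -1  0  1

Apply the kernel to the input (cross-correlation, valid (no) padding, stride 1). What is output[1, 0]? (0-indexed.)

The receptive field on the input at this output position is [13 19 0 / 3 12 16 / 16 2 0]. Elementwise product with the kernel and sum: 19·1 + 0·-2 + 3·1 + 12·1 + 16·1 + 16·-1 + 0·1.

34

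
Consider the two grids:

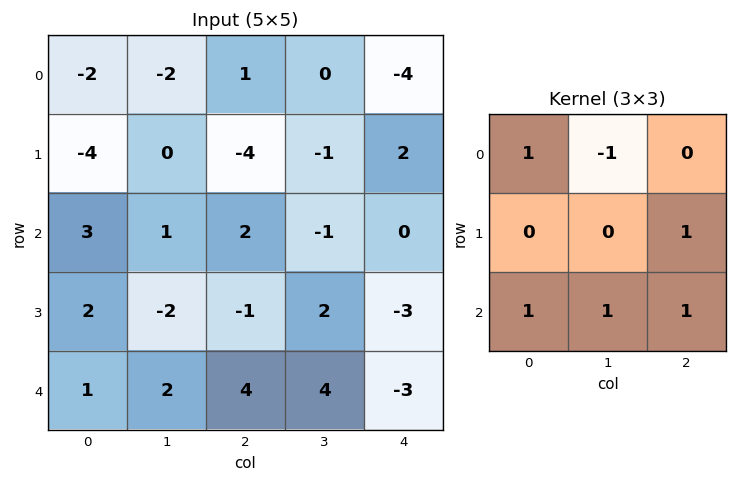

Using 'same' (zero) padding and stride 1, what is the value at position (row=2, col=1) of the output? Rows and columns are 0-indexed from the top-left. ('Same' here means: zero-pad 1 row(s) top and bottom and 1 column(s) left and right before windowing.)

-3

The receptive field on the zero-padded input at this output position is [-4 0 -4 / 3 1 2 / 2 -2 -1]. Elementwise product with the kernel and sum: -4·1 + 0·-1 + 2·1 + 2·1 + -2·1 + -1·1.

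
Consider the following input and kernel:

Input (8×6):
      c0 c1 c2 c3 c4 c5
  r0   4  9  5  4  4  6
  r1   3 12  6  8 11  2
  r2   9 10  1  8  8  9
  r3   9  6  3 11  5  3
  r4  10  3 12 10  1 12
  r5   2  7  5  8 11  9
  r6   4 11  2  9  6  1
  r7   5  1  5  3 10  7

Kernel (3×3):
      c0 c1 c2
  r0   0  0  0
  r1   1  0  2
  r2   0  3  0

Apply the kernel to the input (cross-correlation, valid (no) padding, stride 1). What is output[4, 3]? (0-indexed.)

The receptive field on the input at this output position is [10 1 12 / 8 11 9 / 9 6 1]. Elementwise product with the kernel and sum: 8·1 + 9·2 + 6·3.

44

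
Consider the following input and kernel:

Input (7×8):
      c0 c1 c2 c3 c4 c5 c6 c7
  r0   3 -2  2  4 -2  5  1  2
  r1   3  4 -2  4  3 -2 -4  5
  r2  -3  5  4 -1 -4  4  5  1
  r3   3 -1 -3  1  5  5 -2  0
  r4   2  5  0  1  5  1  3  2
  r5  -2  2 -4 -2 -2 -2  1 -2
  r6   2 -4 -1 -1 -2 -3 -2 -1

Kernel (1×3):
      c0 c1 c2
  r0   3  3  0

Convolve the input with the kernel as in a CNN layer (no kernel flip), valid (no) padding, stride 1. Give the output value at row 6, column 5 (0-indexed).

-15

The receptive field on the input at this output position is [-3 -2 -1]. Elementwise product with the kernel and sum: -3·3 + -2·3.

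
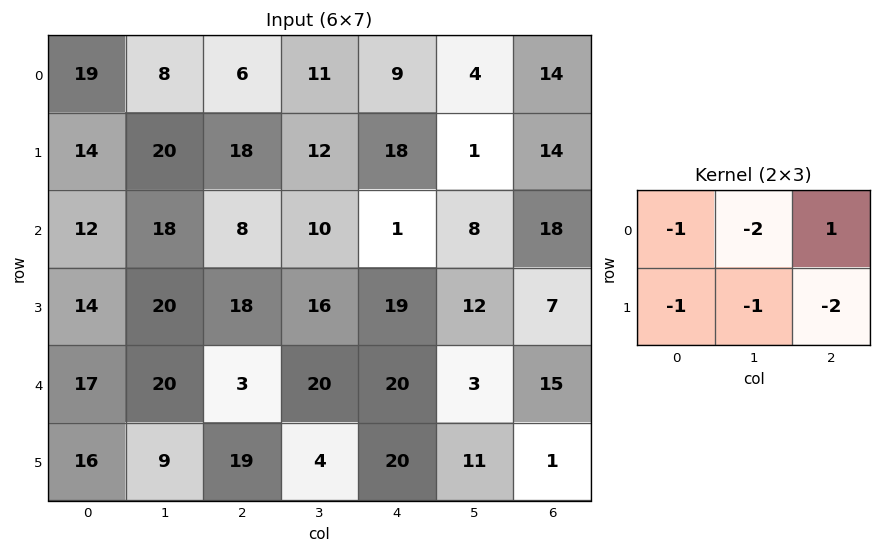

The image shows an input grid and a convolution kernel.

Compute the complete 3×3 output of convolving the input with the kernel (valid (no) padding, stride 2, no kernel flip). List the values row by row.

-99 -85 -50
-110 -99 -44
-117 -86 -44

Output[0,0]: The receptive field on the input at this output position is [19 8 6 / 14 20 18]. Elementwise product with the kernel and sum: 19·-1 + 8·-2 + 6·1 + 14·-1 + 20·-1 + 18·-2.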